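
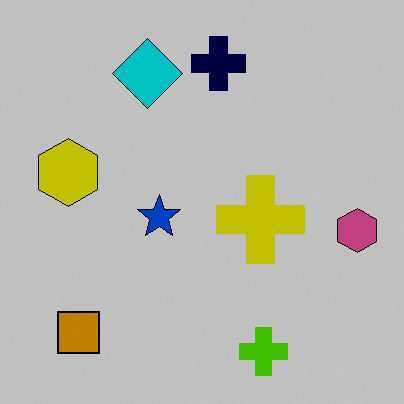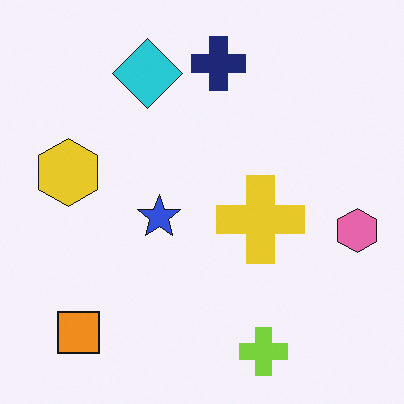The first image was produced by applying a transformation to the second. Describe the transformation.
The transformation is: aggressively posterized.

Each flat color has snapped to a coarser quantized level — most visibly, the near-white background has dropped to a flat grey.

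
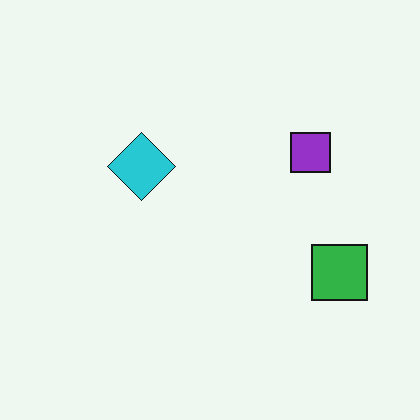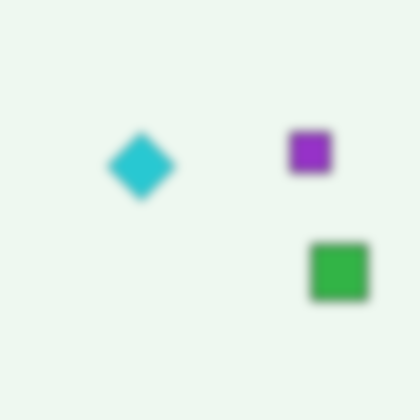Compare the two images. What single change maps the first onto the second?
The transformation is: strongly gaussian-blurred.

Shape edges and outlines are uniformly softened across the whole image.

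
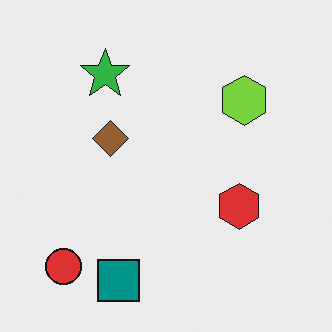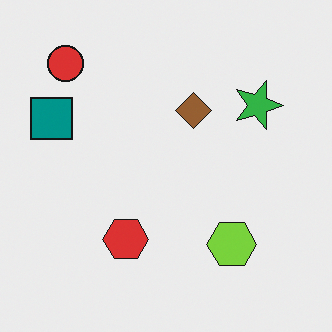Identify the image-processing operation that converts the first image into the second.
The transformation is: rotated 90° clockwise.

The red circle sits in the bottom-left of the first image and the top-left of the second — consistent with a whole-image 90° clockwise rotation.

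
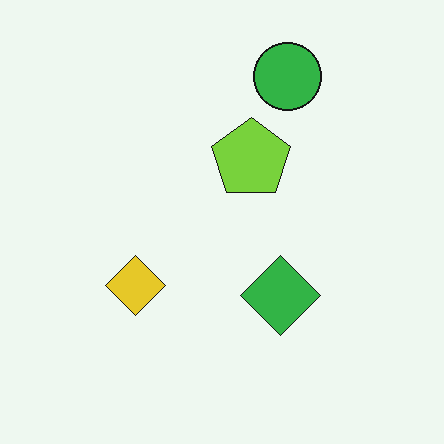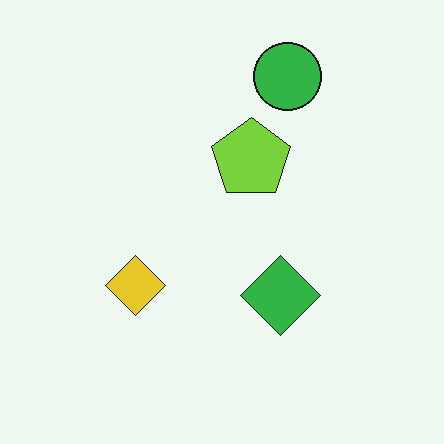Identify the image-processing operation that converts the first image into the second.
The transformation is: given moderate JPEG compression.

Blocky 8×8 compression artifacts appear around shape edges and the flat background shows ringing — characteristic JPEG degradation.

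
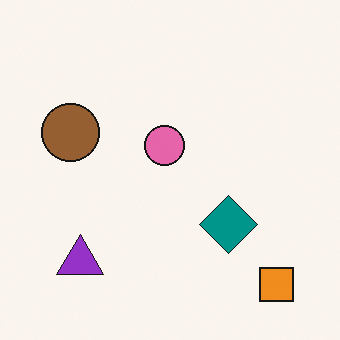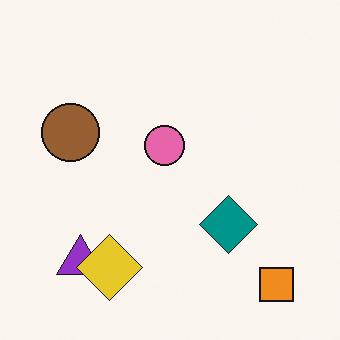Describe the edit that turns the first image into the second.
It was overlaid with an additional yellow diamond.

A yellow diamond appears in the second image that is absent from the first.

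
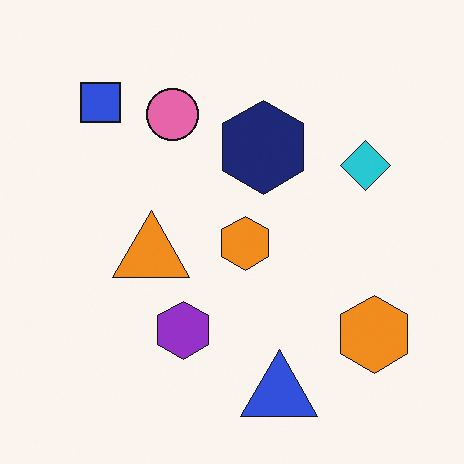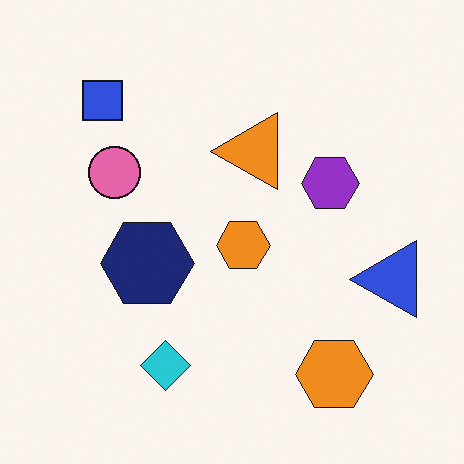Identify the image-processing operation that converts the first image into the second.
The transformation is: transposed (reflected across the top-left ↔ bottom-right diagonal).

Shapes have swapped their row and column positions — what was in the top-right is now in the bottom-left — a diagonal reflection.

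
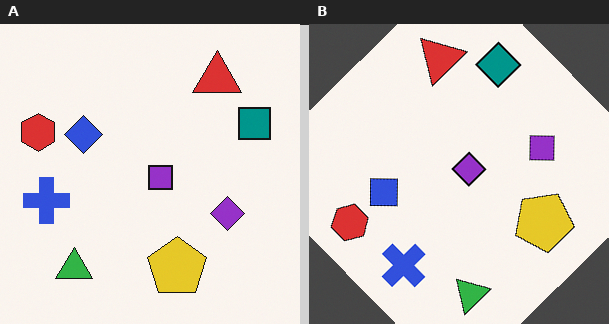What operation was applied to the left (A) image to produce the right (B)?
It was rotated counter-clockwise by a large amount — several tens of degrees.

Every shape is tilted by the same angle and the image corners show triangular fill wedges — a whole-image rotation by a non-right angle.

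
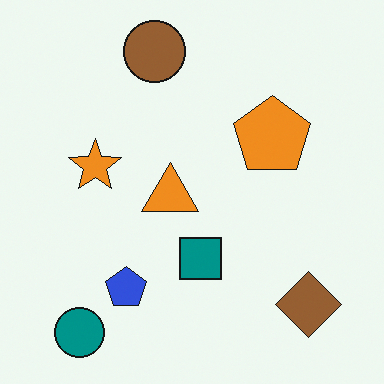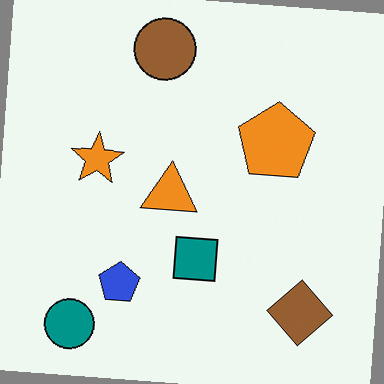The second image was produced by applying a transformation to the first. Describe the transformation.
The transformation is: rotated clockwise by a small amount.

Every shape is tilted by the same angle and the image corners show triangular fill wedges — a whole-image rotation by a non-right angle.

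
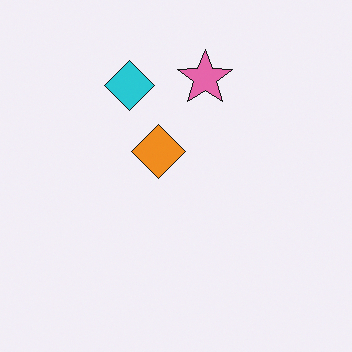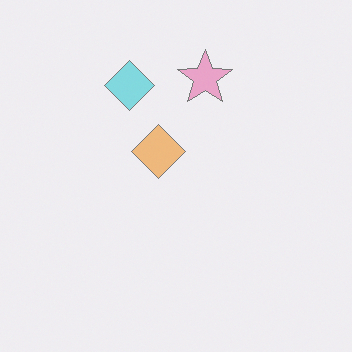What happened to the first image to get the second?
The second image is the first given much lower contrast.

Tones are pushed toward mid-grey across the whole image — a global contrast change.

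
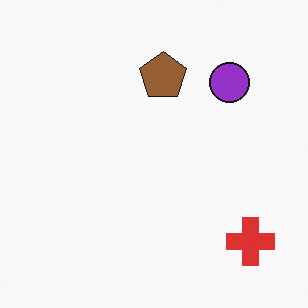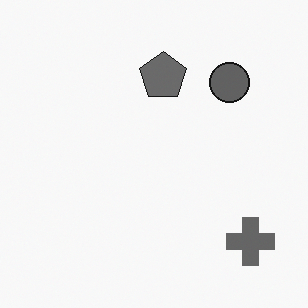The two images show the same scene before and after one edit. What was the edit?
The transformation is: converted to grayscale.

All color is removed — every shape is now a shade of grey.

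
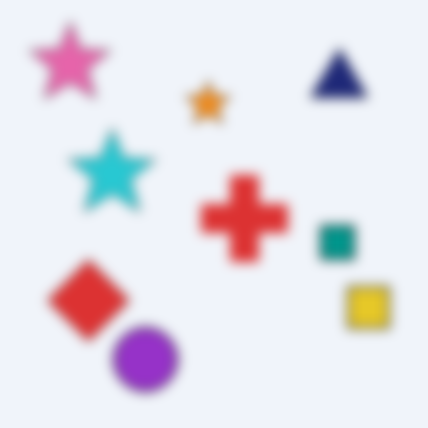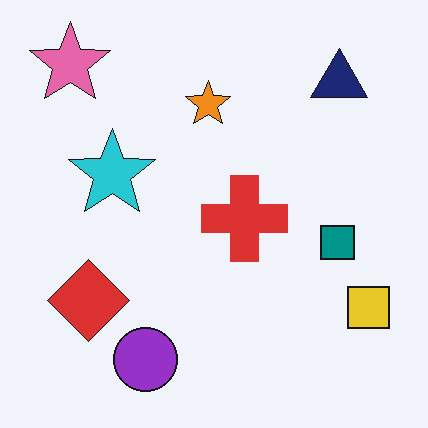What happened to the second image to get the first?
The transformation is: heavily blurred.

Shape edges and outlines are uniformly softened across the whole image.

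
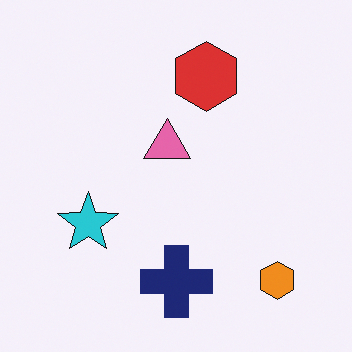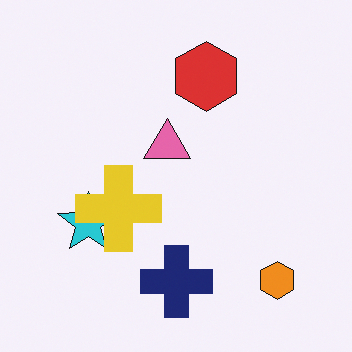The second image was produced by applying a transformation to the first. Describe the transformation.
It was overlaid with an additional yellow cross.

A yellow cross appears in the second image that is absent from the first.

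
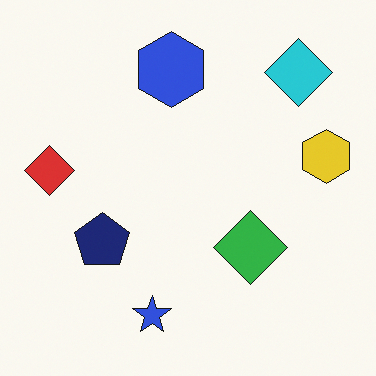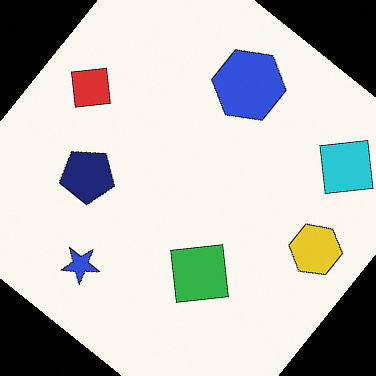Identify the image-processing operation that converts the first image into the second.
The image was rotated clockwise by a large amount — several tens of degrees.

Every shape is tilted by the same angle and the image corners show triangular fill wedges — a whole-image rotation by a non-right angle.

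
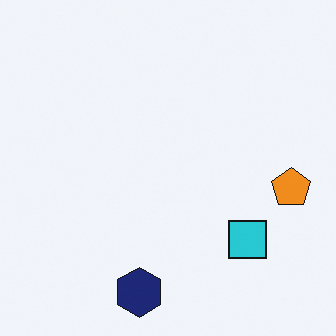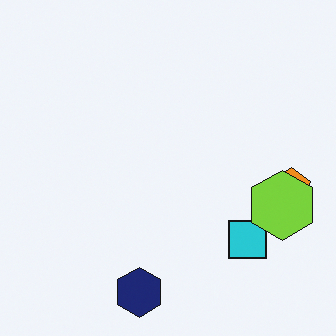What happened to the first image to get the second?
The image was overlaid with an additional lime hexagon.

A lime hexagon appears in the second image that is absent from the first.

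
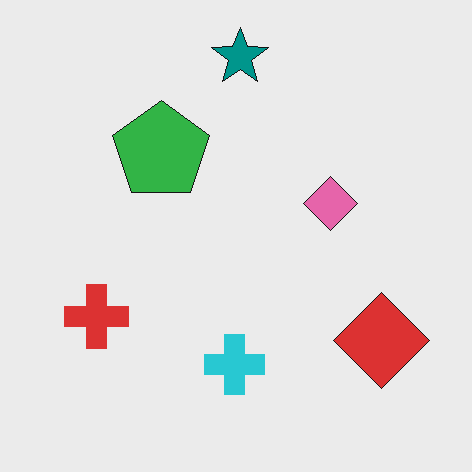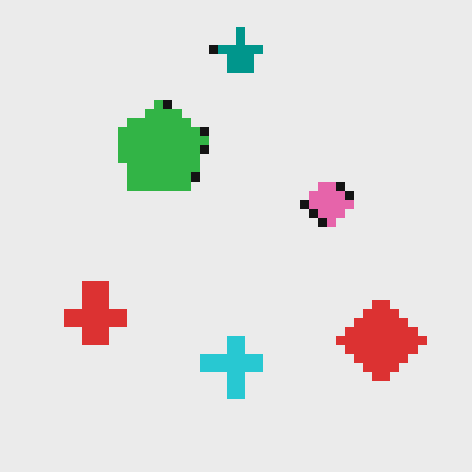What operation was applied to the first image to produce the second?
It was coarsely pixelated.

Shapes are reduced to large square blocks; fine edges and outlines are lost — a downscale-then-upscale (mosaic) effect.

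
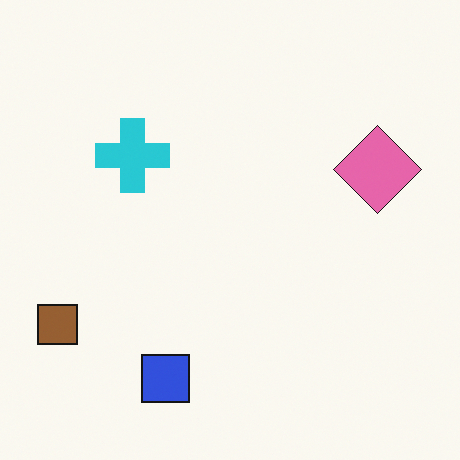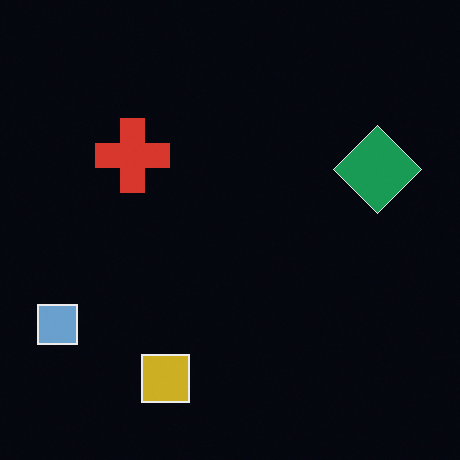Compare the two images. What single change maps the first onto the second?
The image was color-inverted (negative).

The light background has become dark and every shape's color is its complement — a photographic negative.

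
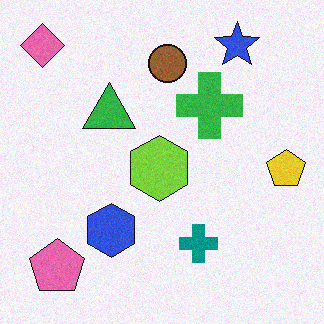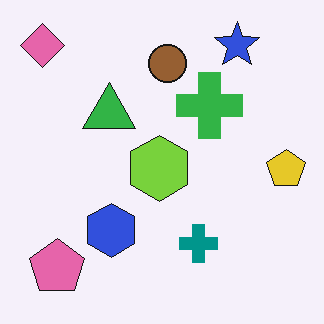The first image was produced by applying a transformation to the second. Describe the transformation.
Degraded with subtle gaussian noise.

Random speckle covers the whole image, including the flat background.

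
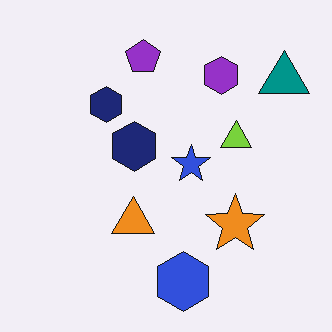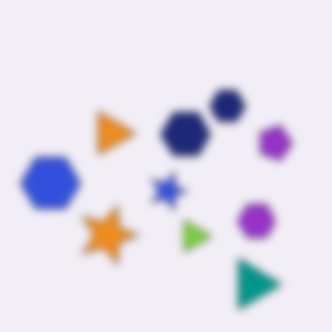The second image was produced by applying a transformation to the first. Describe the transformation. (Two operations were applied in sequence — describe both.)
The transformation is: noticeably gaussian-blurred, then rotated 90° clockwise.

Shape edges and outlines are uniformly softened across the whole image. The teal triangle sits in the top-right of the first image and the bottom-right of the second — consistent with a whole-image 90° clockwise rotation.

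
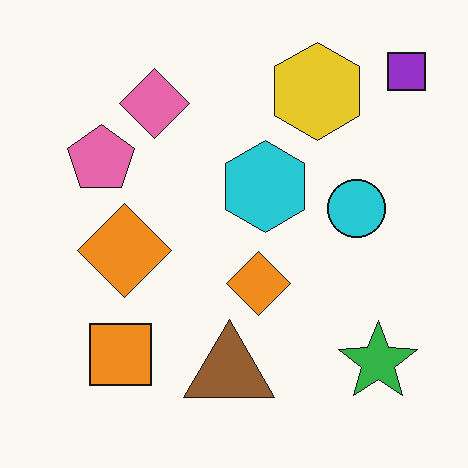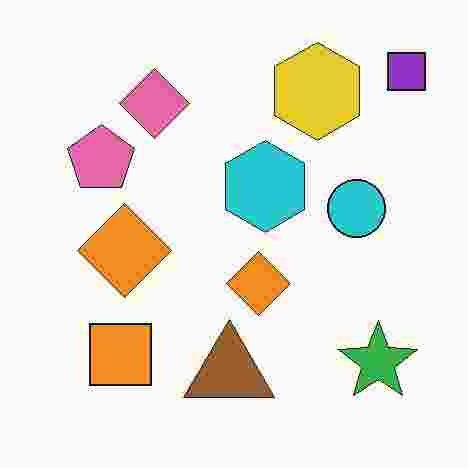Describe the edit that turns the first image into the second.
This is the original image heavily JPEG-compressed with obvious blocking artifacts.

Blocky 8×8 compression artifacts appear around shape edges and the flat background shows ringing — characteristic JPEG degradation.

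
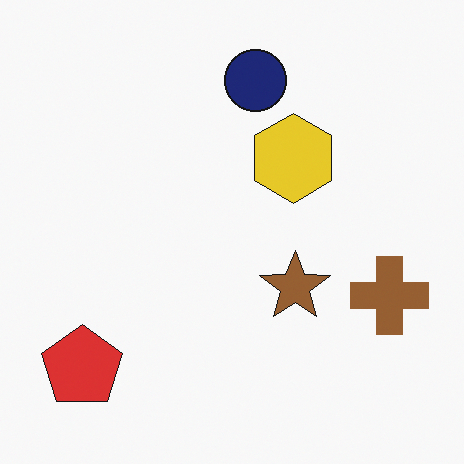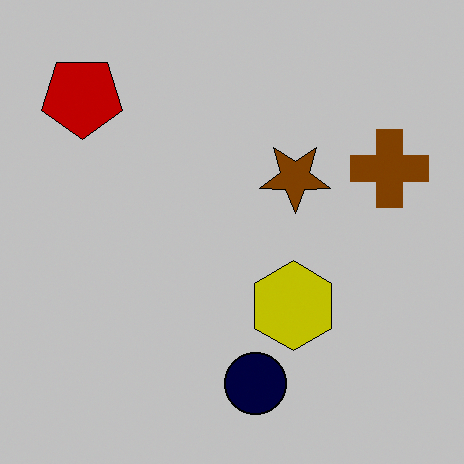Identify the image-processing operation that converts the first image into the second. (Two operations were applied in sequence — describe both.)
The second image is the first heavily posterized to just a handful of flat colors, then flipped vertically (top ↔ bottom).

Each flat color has snapped to a coarser quantized level — most visibly, the near-white background has dropped to a flat grey. The navy circle is in the top of the first image and the bottom of the second — shapes on opposite sides of the horizontal midline have swapped in a mirror flip.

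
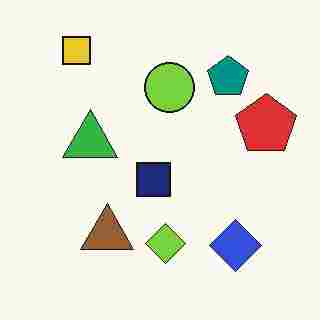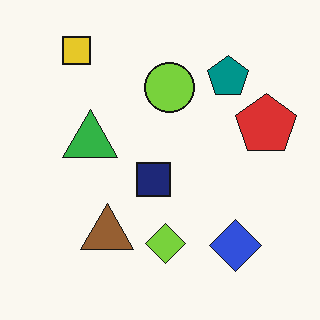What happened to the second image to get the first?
The image was degraded with heavy JPEG compression.

Blocky 8×8 compression artifacts appear around shape edges and the flat background shows ringing — characteristic JPEG degradation.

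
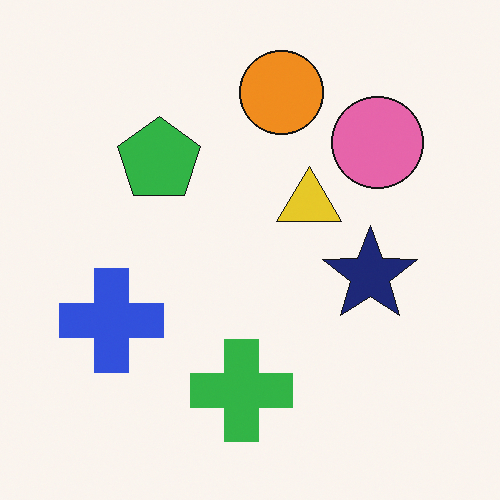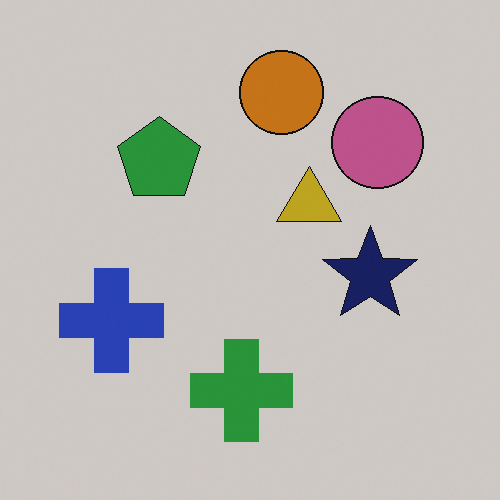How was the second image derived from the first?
It was darkened a little.

Every pixel — background and shapes alike — is uniformly darkened.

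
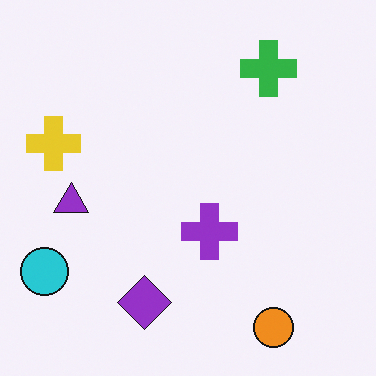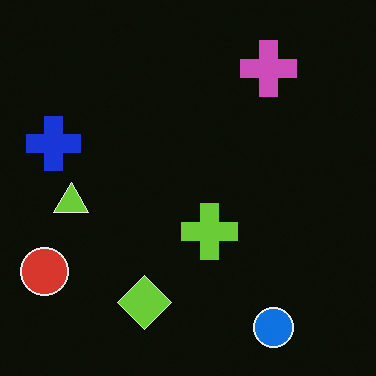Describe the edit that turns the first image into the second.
The second image is the first color-inverted (negative).

The light background has become dark and every shape's color is its complement — a photographic negative.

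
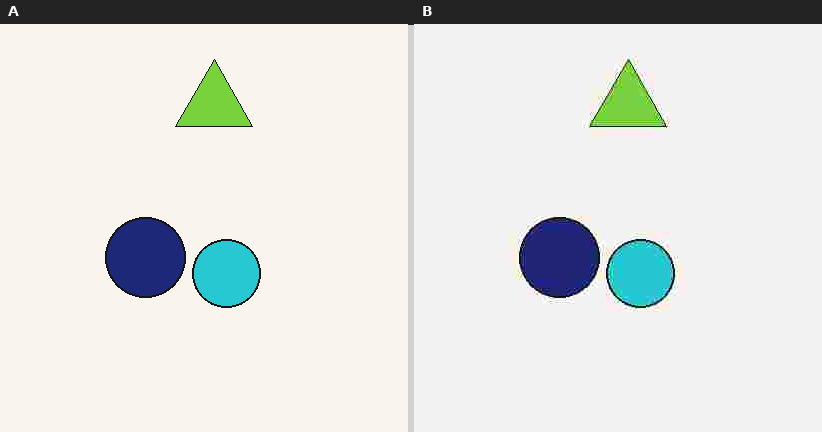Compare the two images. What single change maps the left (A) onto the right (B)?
The right (B) image is the left (A) degraded with heavy JPEG compression.

Blocky 8×8 compression artifacts appear around shape edges and the flat background shows ringing — characteristic JPEG degradation.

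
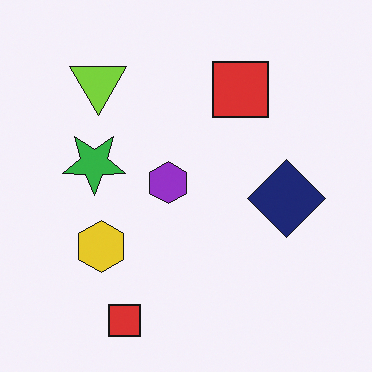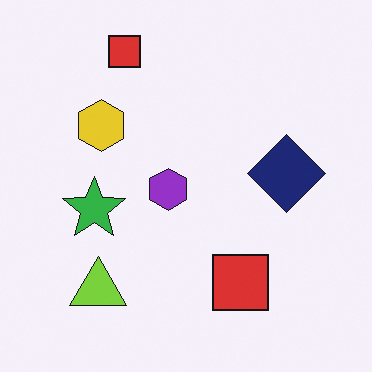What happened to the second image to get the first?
It was flipped vertically (top ↔ bottom).

The lime triangle is in the bottom-left of the second image and the top-left of the first — shapes on opposite sides of the horizontal midline have swapped in a mirror flip.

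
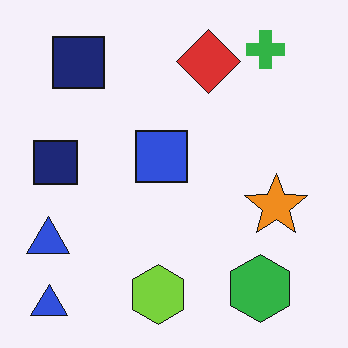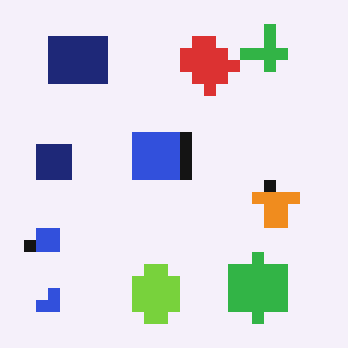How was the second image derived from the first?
The transformation is: coarsely pixelated.

Shapes are reduced to large square blocks; fine edges and outlines are lost — a downscale-then-upscale (mosaic) effect.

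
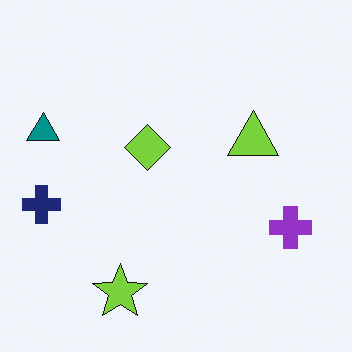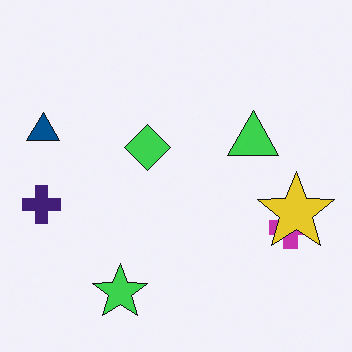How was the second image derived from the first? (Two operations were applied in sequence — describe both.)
The second image is the first hue-shifted slightly, then overlaid with an additional yellow star.

Every shape's color has rotated by the same amount around the hue wheel — a uniform hue shift. A yellow star appears in the second image that is absent from the first.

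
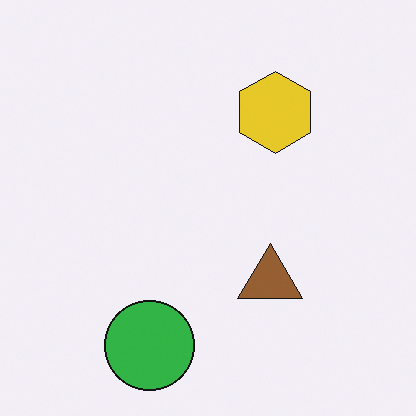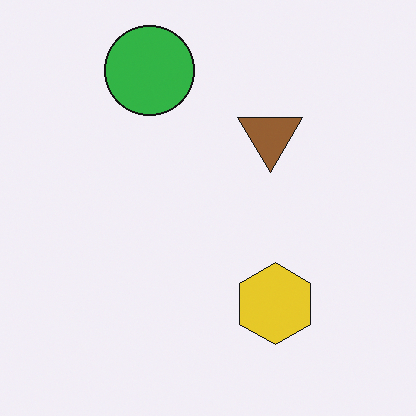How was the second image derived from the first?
The transformation is: flipped vertically (top ↔ bottom).

The green circle is in the bottom of the first image and the top of the second — shapes on opposite sides of the horizontal midline have swapped in a mirror flip.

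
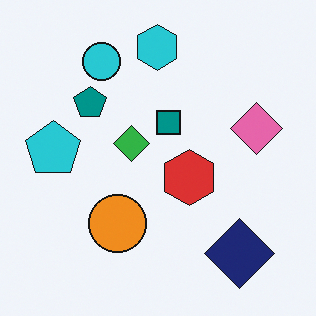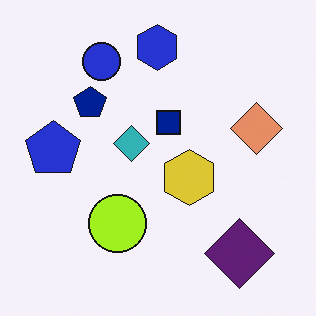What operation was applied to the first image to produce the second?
The transformation is: hue-shifted by a small amount.

Every shape's color has rotated by the same amount around the hue wheel — a uniform hue shift.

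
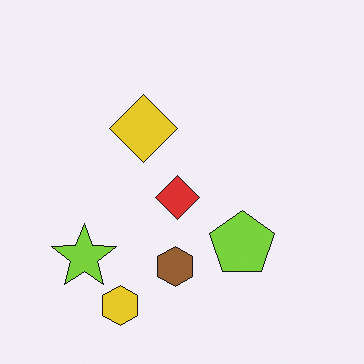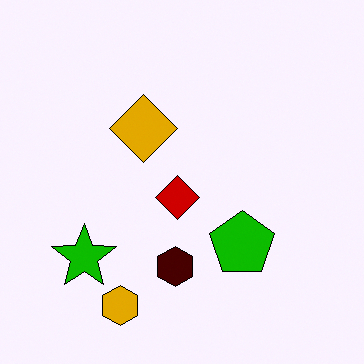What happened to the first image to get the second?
Given much higher contrast.

Tones are pushed away from mid-grey across the whole image — a global contrast change.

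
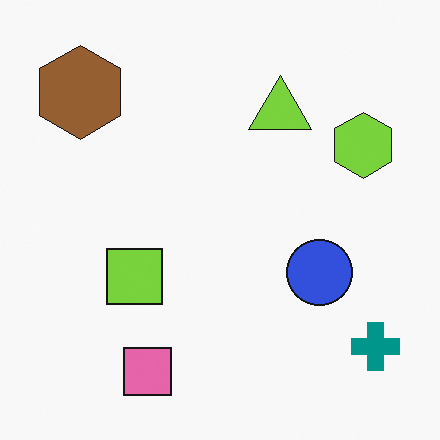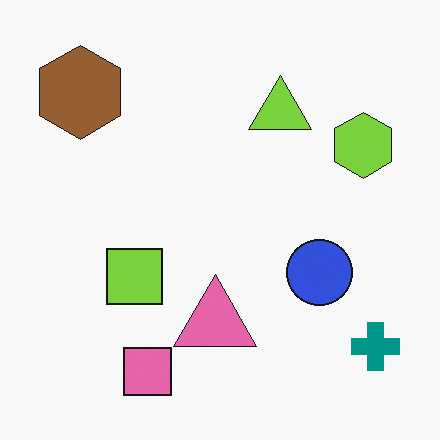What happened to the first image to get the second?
The image was overlaid with an additional pink triangle.

A pink triangle appears in the second image that is absent from the first.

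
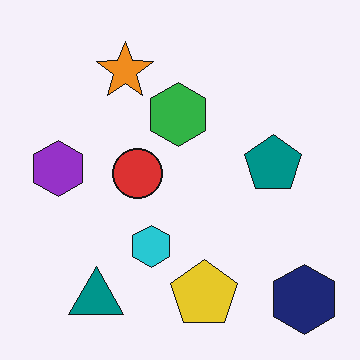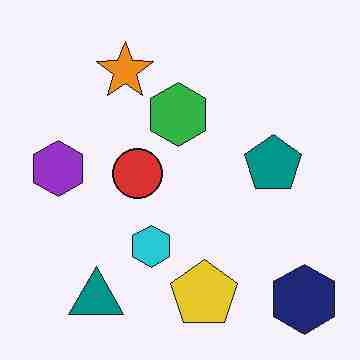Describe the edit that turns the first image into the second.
Heavily JPEG-compressed with obvious blocking artifacts.

Blocky 8×8 compression artifacts appear around shape edges and the flat background shows ringing — characteristic JPEG degradation.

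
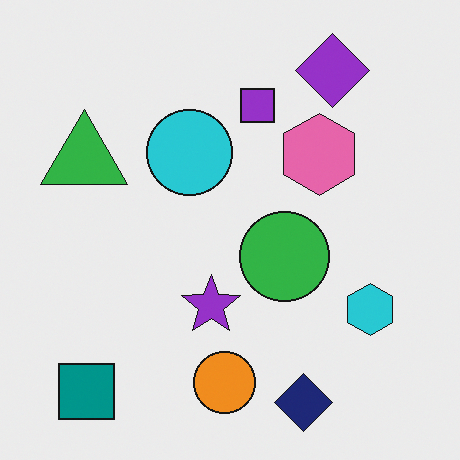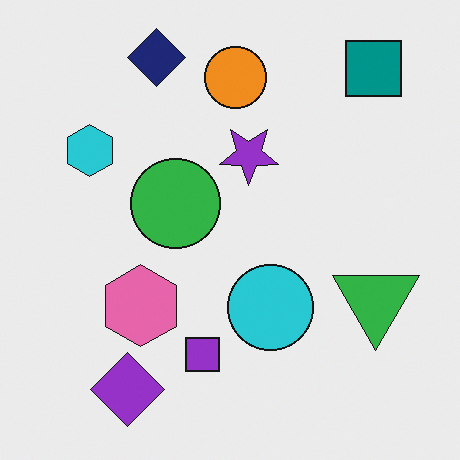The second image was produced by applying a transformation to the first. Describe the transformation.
The image was rotated 180°.

The teal square sits in the bottom-left of the first image and the top-right of the second — consistent with a whole-image 180° rotation.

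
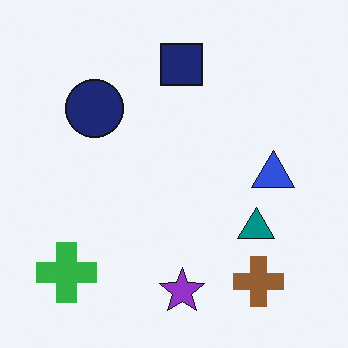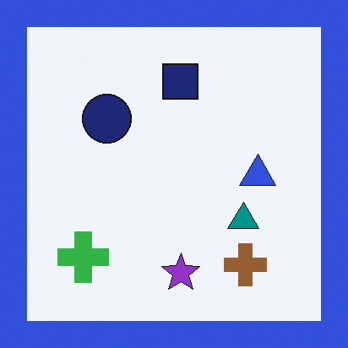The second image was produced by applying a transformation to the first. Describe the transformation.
Framed with a blue border.

A solid blue frame runs around the edge of the second image, with the content slightly shrunk inside it.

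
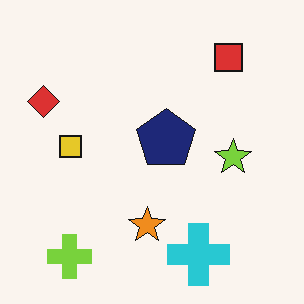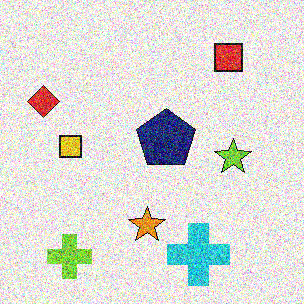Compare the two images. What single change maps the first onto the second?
It was degraded with a thick layer of grain.

Random speckle covers the whole image, including the flat background.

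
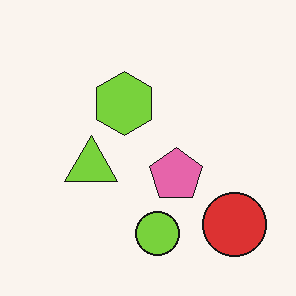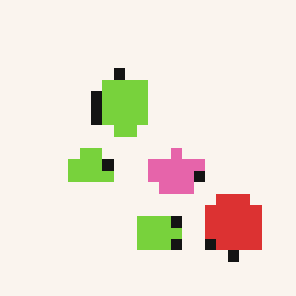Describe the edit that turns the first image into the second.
It was heavily pixelated into large blocks.

Shapes are reduced to large square blocks; fine edges and outlines are lost — a downscale-then-upscale (mosaic) effect.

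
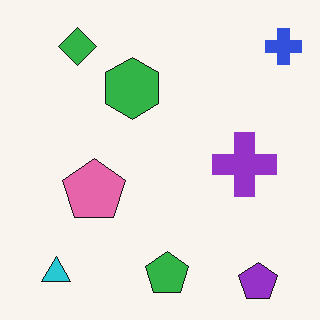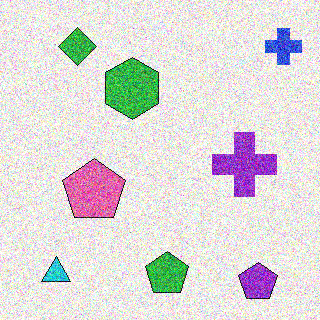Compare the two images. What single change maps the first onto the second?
This is the original image degraded with a thick layer of grain.

Random speckle covers the whole image, including the flat background.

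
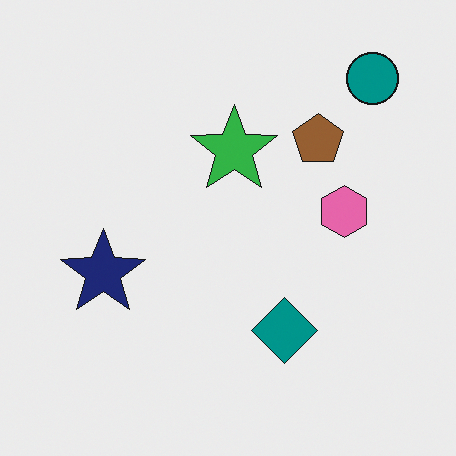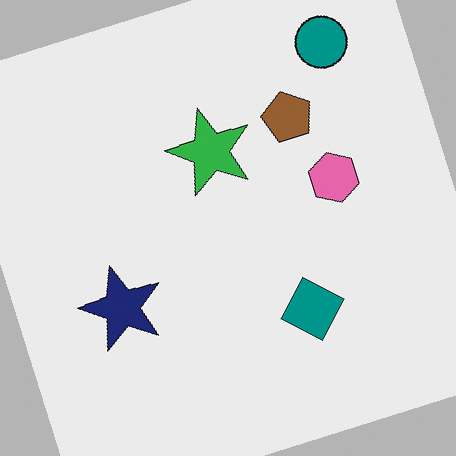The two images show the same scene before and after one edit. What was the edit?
The image was rotated counter-clockwise by a clearly visible amount.

Every shape is tilted by the same angle and the image corners show triangular fill wedges — a whole-image rotation by a non-right angle.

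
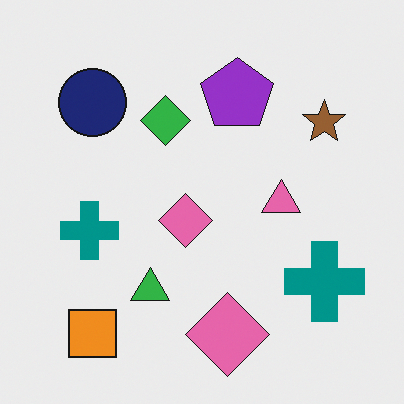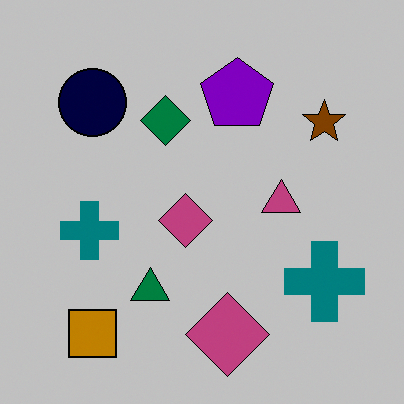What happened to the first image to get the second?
The transformation is: heavily posterized to just a handful of flat colors.

Each flat color has snapped to a coarser quantized level — most visibly, the near-white background has dropped to a flat grey.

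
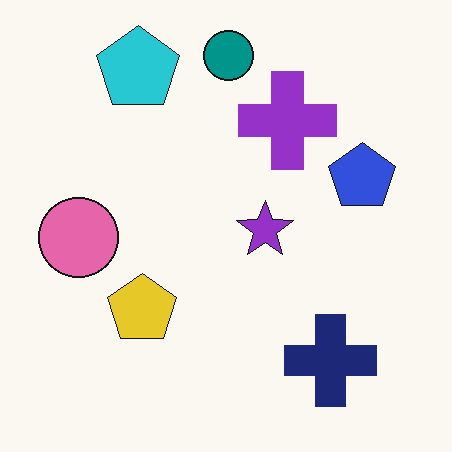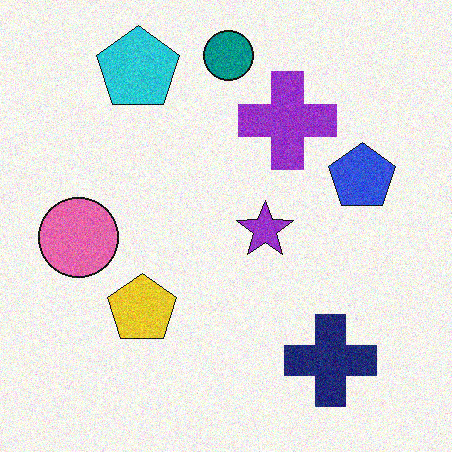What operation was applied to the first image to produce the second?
Degraded with visible gaussian noise.

Random speckle covers the whole image, including the flat background.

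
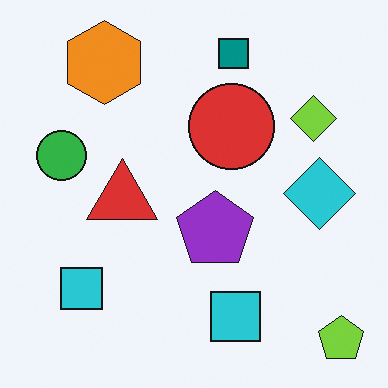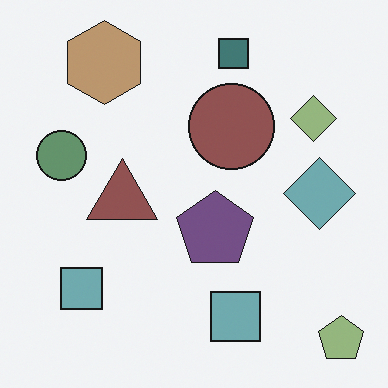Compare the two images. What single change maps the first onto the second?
The image was made much more muted (saturation change).

All colors are more muted and greyish — a global saturation change.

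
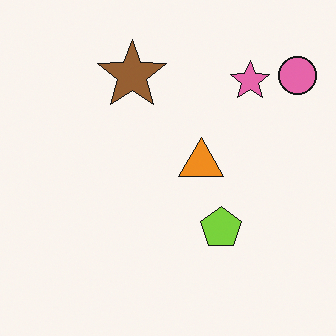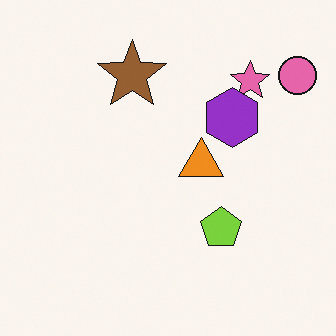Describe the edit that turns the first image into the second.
This is the original image overlaid with an additional purple hexagon.

A purple hexagon appears in the second image that is absent from the first.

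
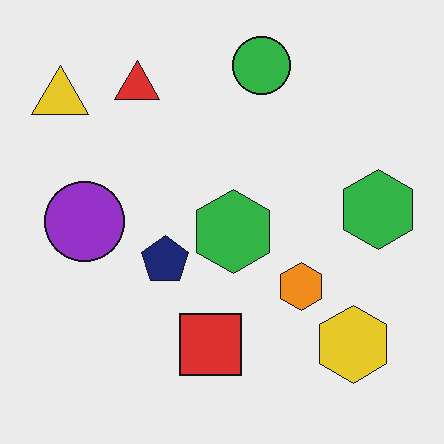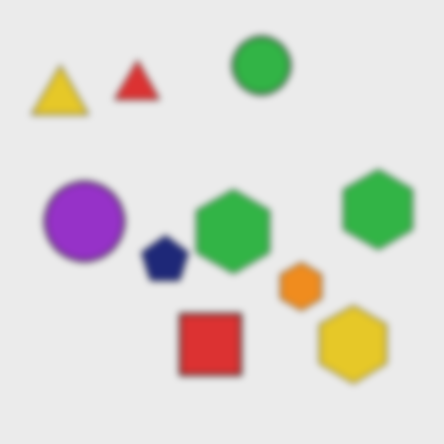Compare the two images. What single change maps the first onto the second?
The transformation is: moderately blurred.

Shape edges and outlines are uniformly softened across the whole image.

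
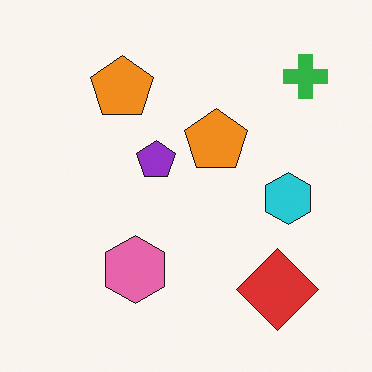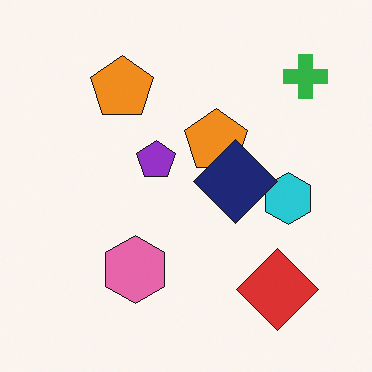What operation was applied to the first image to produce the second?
Overlaid with an additional navy diamond.

A navy diamond appears in the second image that is absent from the first.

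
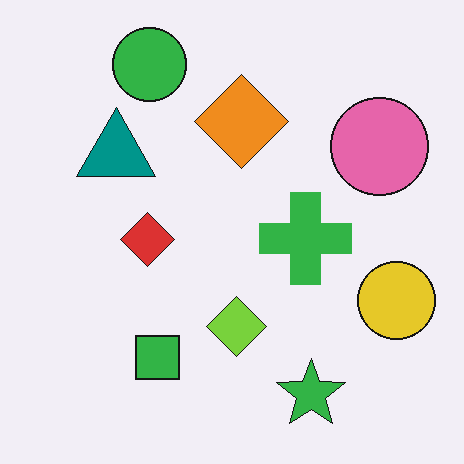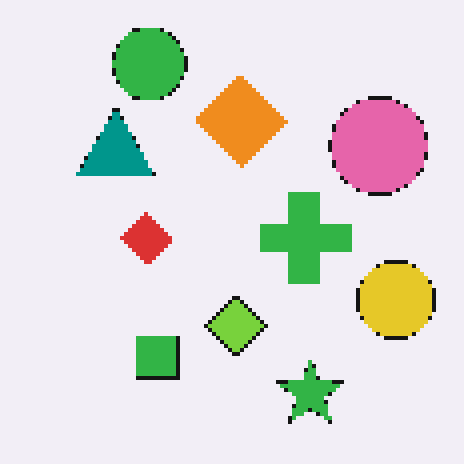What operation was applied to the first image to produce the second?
The transformation is: lightly pixelated (a mild mosaic effect).

Shapes are reduced to large square blocks; fine edges and outlines are lost — a downscale-then-upscale (mosaic) effect.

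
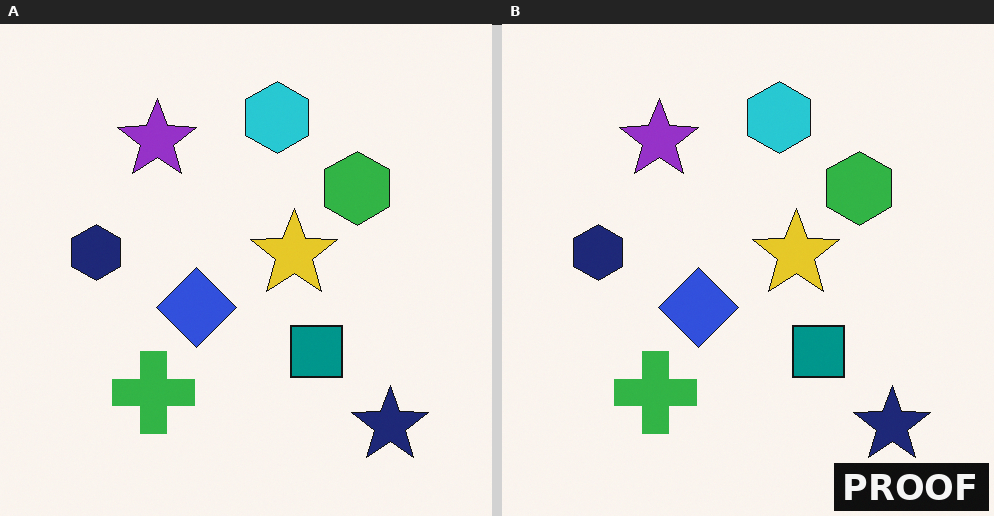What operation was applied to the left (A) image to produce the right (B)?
It was watermarked with the text "PROOF" in the lower-right corner.

A dark label reading "PROOF" appears in the lower-right corner.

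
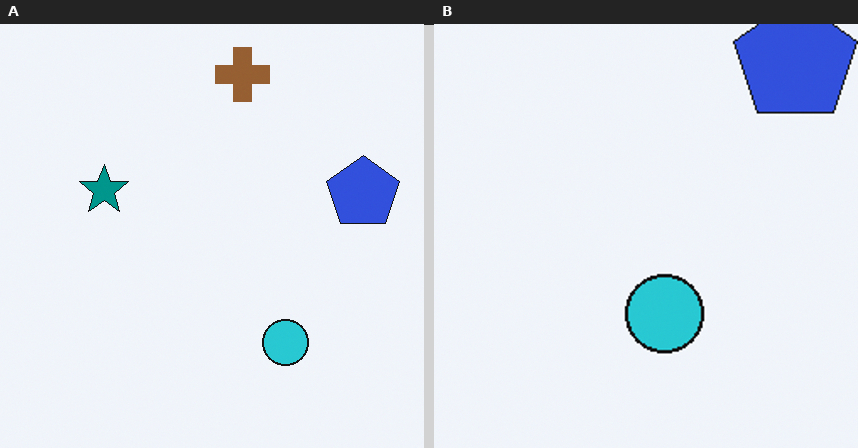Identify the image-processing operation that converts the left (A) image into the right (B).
The right (B) image is the left (A) cropped tightly and scaled back up.

The visible shapes are larger and the field of view is narrower; shapes near the original edges may be partly or wholly outside the frame — a crop-and-rescale.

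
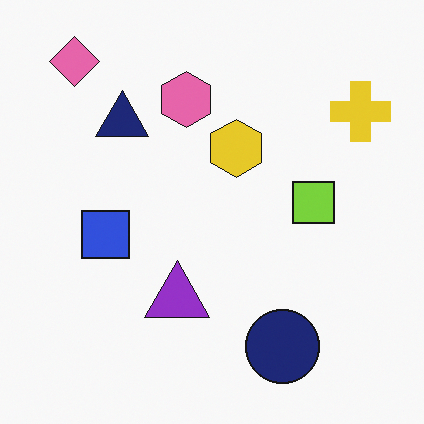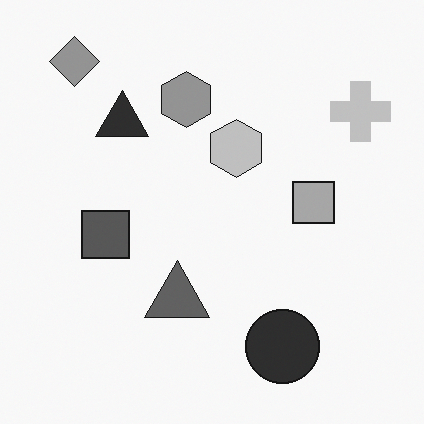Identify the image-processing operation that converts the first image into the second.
The second image is the first converted to grayscale.

All color is removed — every shape is now a shade of grey.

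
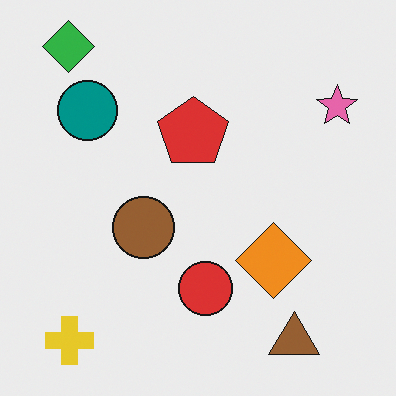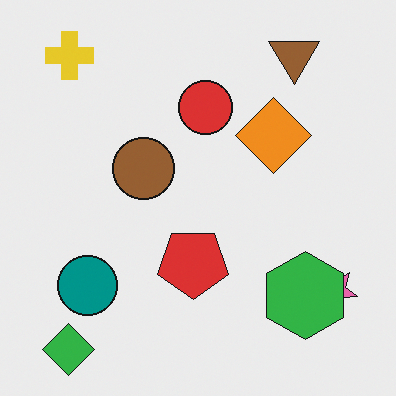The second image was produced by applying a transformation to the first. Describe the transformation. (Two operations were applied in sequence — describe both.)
This is the original image flipped vertically (top ↔ bottom), then overlaid with an additional green hexagon.

The green diamond is in the top-left of the first image and the bottom-left of the second — shapes on opposite sides of the horizontal midline have swapped in a mirror flip. A green hexagon appears in the second image that is absent from the first.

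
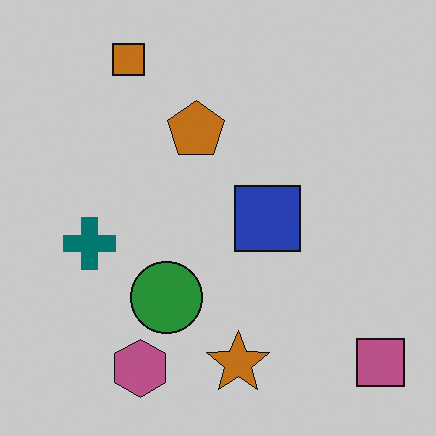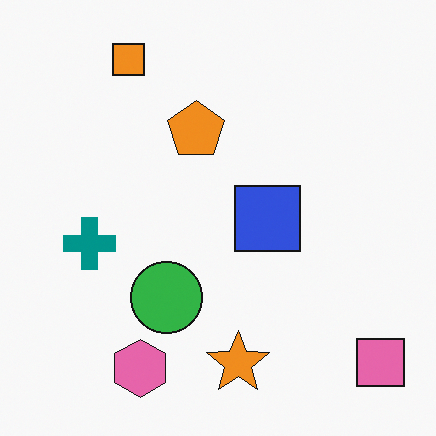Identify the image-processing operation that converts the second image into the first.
The image was slightly darkened.

Every pixel — background and shapes alike — is uniformly darkened.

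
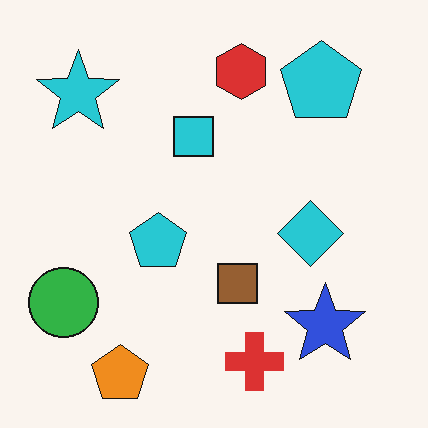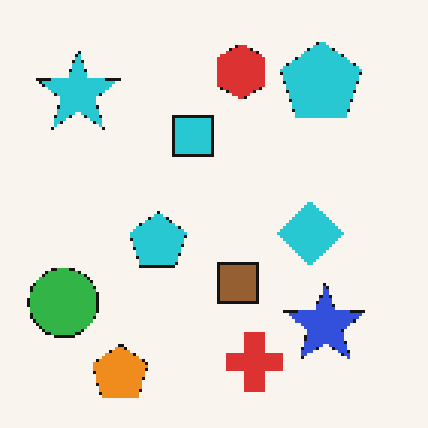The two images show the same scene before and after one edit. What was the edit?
It was lightly pixelated (a mild mosaic effect).

Shapes are reduced to large square blocks; fine edges and outlines are lost — a downscale-then-upscale (mosaic) effect.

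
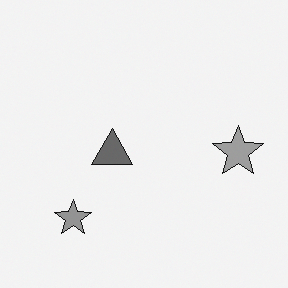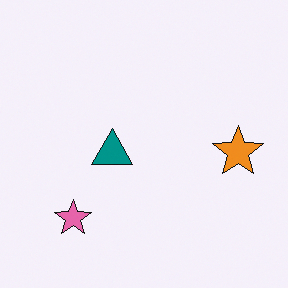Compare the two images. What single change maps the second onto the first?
The image was converted to grayscale.

All color is removed — every shape is now a shade of grey.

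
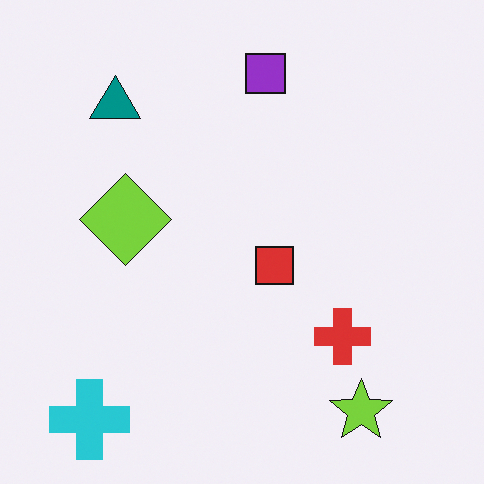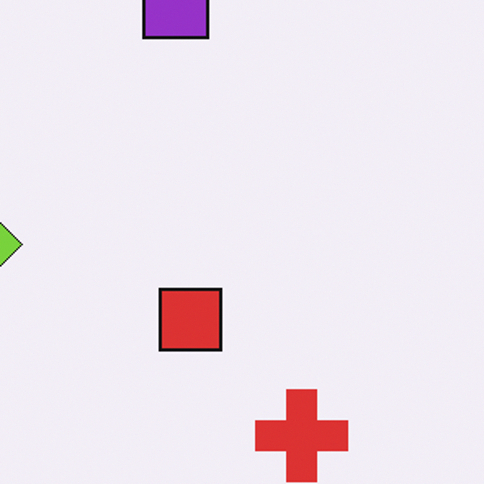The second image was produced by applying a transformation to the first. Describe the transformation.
The image was cropped to a noticeably smaller region and rescaled.

The visible shapes are larger and the field of view is narrower; shapes near the original edges may be partly or wholly outside the frame — a crop-and-rescale.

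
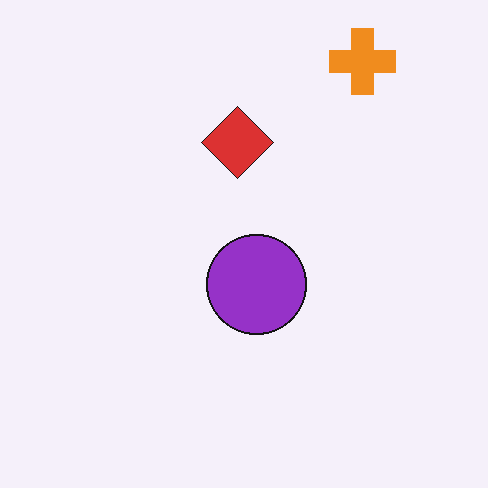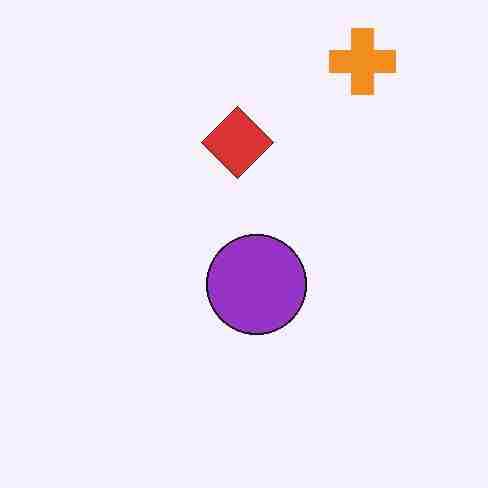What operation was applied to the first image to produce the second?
Degraded with heavy JPEG compression.

Blocky 8×8 compression artifacts appear around shape edges and the flat background shows ringing — characteristic JPEG degradation.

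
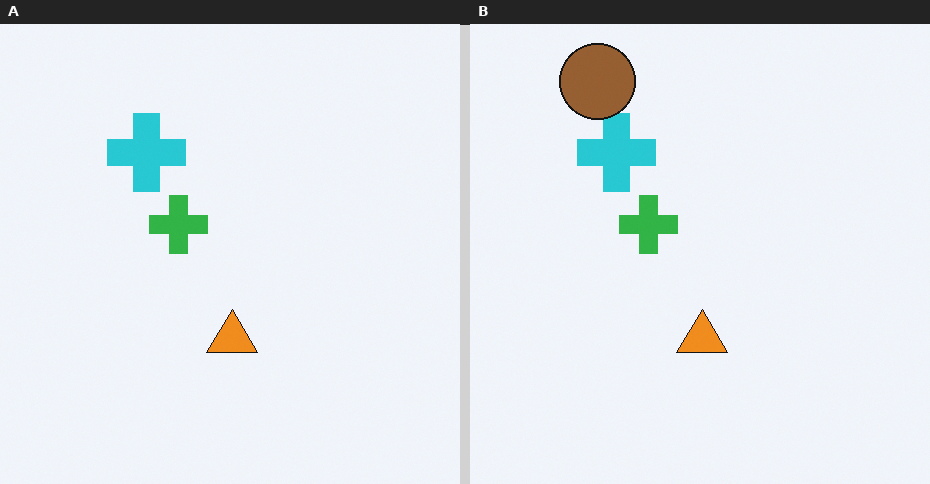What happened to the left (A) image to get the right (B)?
The transformation is: overlaid with an additional brown circle.

A brown circle appears in the right (B) image that is absent from the left (A).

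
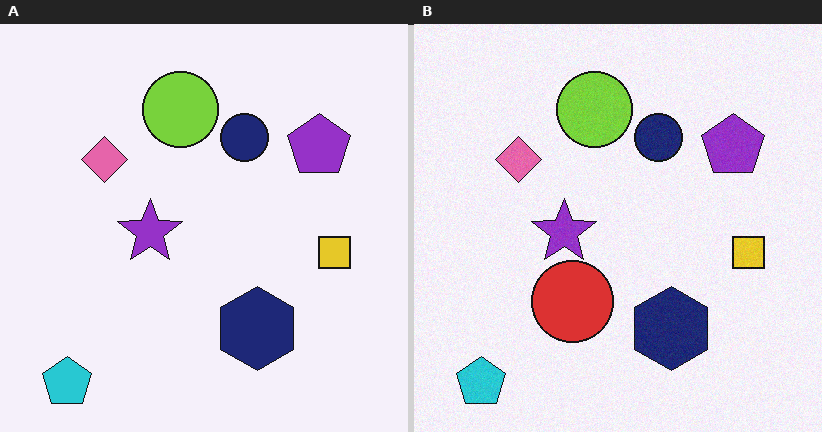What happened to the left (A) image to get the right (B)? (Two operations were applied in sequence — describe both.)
The image was degraded with subtle gaussian noise, then overlaid with an additional red circle.

Random speckle covers the whole image, including the flat background. A red circle appears in the right (B) image that is absent from the left (A).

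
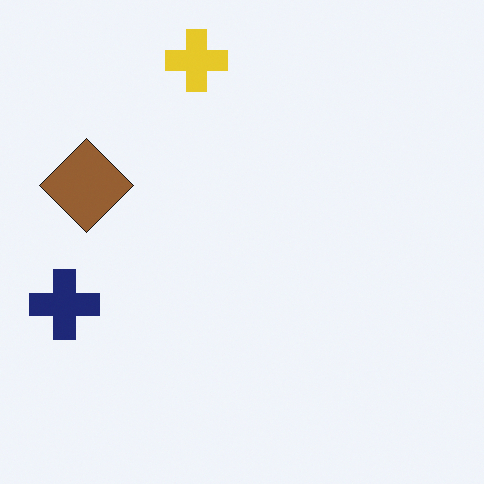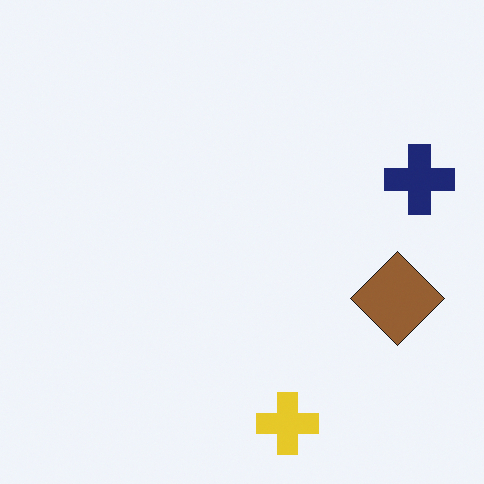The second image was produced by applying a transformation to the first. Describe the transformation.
It was rotated 180°.

The navy cross sits in the left of the first image and the right of the second — consistent with a whole-image 180° rotation.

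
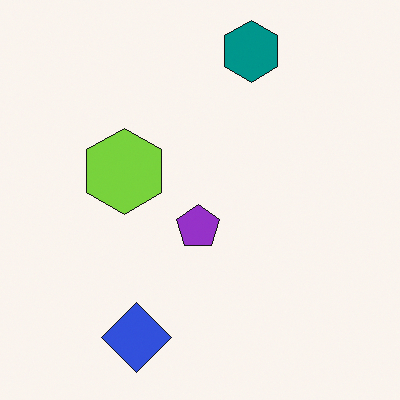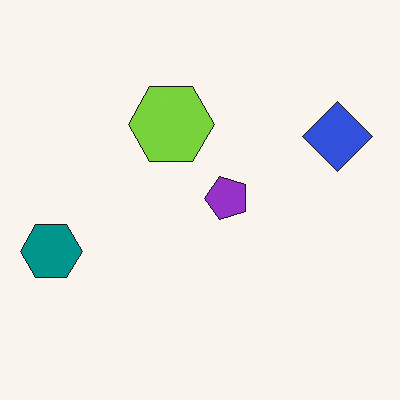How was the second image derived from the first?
The second image is the first transposed (reflected across the top-left ↔ bottom-right diagonal).

Shapes have swapped their row and column positions — what was in the top-right is now in the bottom-left — a diagonal reflection.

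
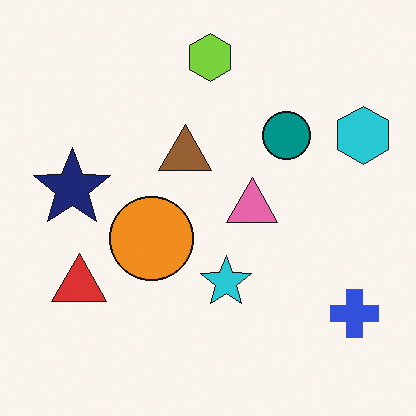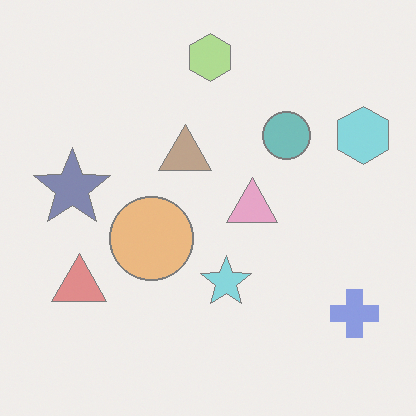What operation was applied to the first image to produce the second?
It was given much lower contrast.

Tones are pushed toward mid-grey across the whole image — a global contrast change.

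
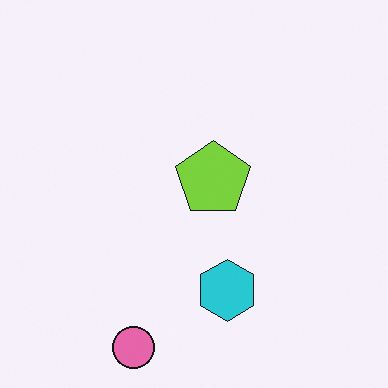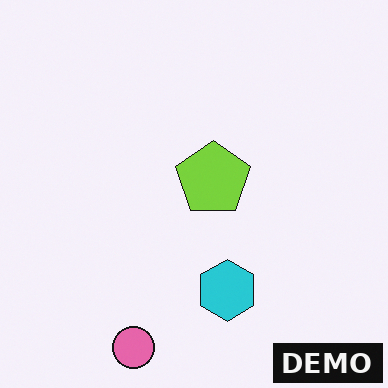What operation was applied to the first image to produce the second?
Watermarked with the text "DEMO" in the lower-right corner.

A dark label reading "DEMO" appears in the lower-right corner.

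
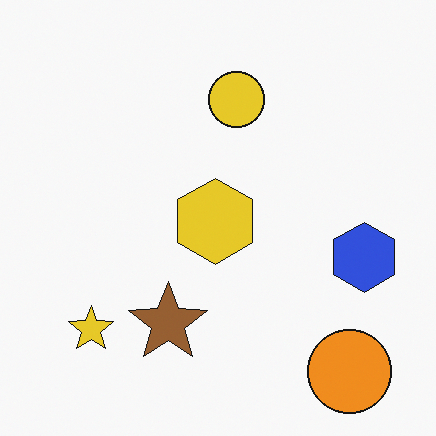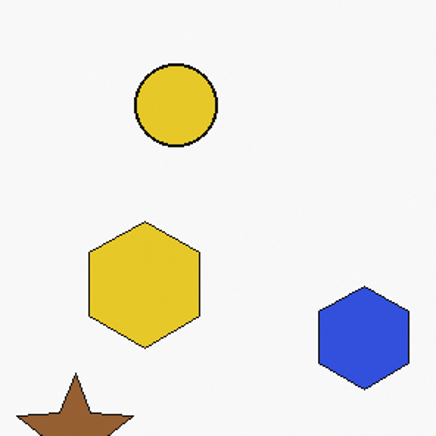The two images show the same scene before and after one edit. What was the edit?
It was cropped slightly and scaled back up.

The visible shapes are larger and the field of view is narrower; shapes near the original edges may be partly or wholly outside the frame — a crop-and-rescale.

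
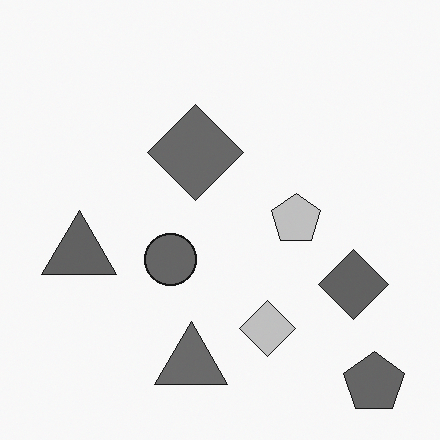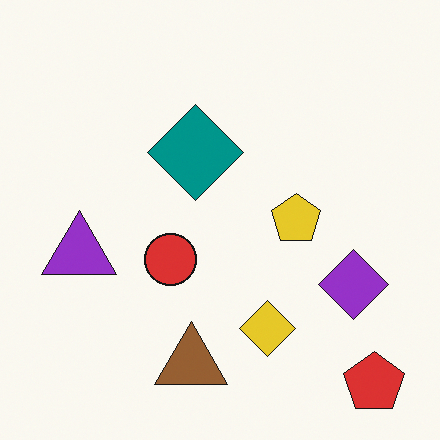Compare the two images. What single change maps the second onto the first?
This is the original image converted to grayscale.

All color is removed — every shape is now a shade of grey.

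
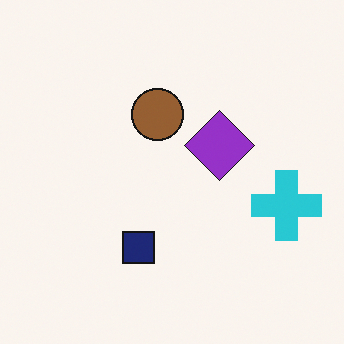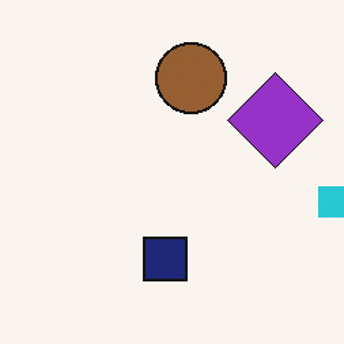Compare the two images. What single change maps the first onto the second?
Cropped to a modestly smaller region and rescaled.

The visible shapes are larger and the field of view is narrower; shapes near the original edges may be partly or wholly outside the frame — a crop-and-rescale.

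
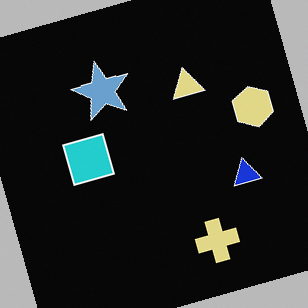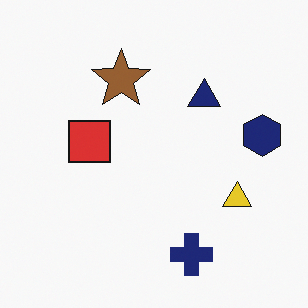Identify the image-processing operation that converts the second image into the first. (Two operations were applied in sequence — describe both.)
The first image is the second rotated counter-clockwise by a clearly visible amount, then color-inverted (negative).

Every shape is tilted by the same angle and the image corners show triangular fill wedges — a whole-image rotation by a non-right angle. The light background has become dark and every shape's color is its complement — a photographic negative.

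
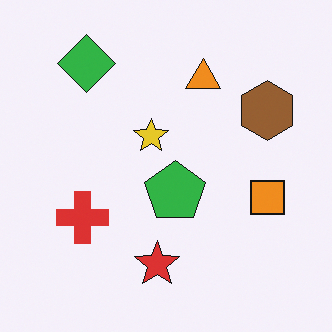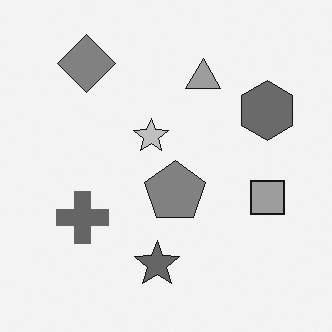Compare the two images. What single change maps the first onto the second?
The second image is the first converted to grayscale.

All color is removed — every shape is now a shade of grey.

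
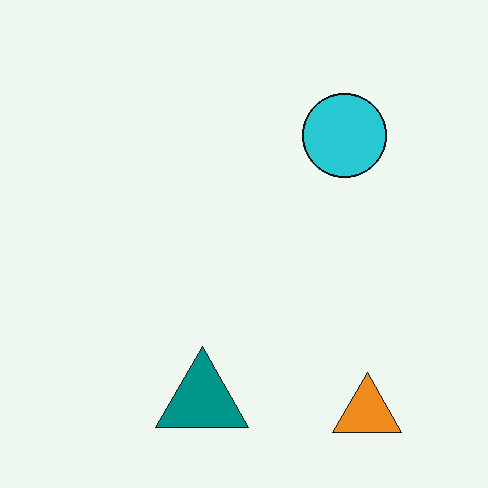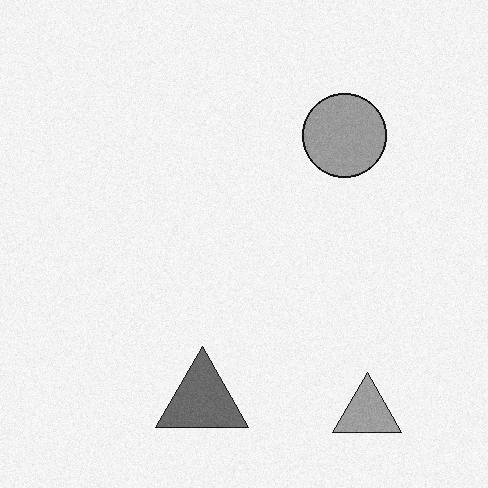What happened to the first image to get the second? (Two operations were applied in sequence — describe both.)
The transformation is: degraded with light additive noise, then converted to grayscale.

Random speckle covers the whole image, including the flat background. All color is removed — every shape is now a shade of grey.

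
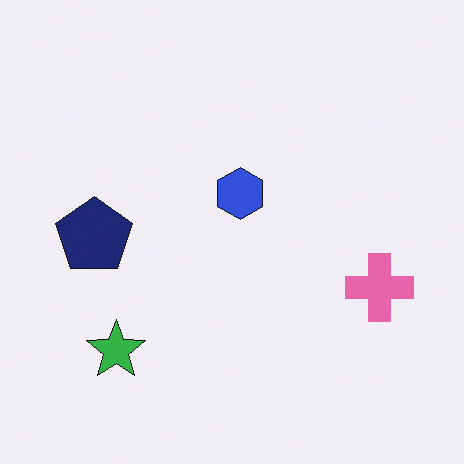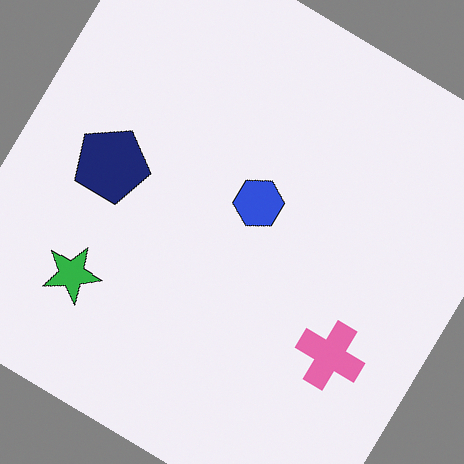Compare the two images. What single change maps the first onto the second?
The transformation is: rotated clockwise by a large amount — several tens of degrees.

Every shape is tilted by the same angle and the image corners show triangular fill wedges — a whole-image rotation by a non-right angle.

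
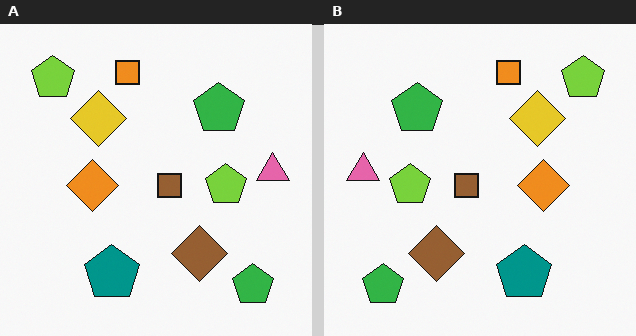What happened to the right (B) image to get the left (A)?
This is the original image flipped horizontally (left ↔ right).

The pink triangle is in the left of the right (B) image and the right of the left (A) — shapes on opposite sides of the vertical midline have swapped in a mirror flip.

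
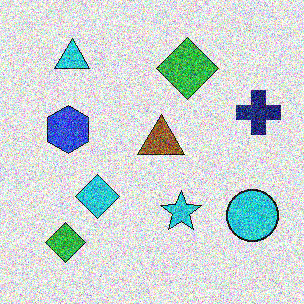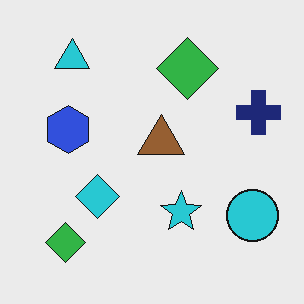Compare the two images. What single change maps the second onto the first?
It was degraded with heavy additive noise.

Random speckle covers the whole image, including the flat background.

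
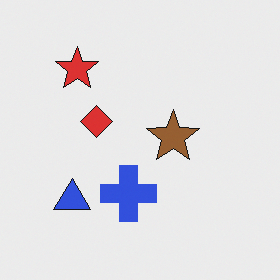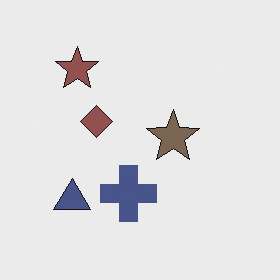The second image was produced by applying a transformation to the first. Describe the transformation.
The image was made much more muted (saturation change).

All colors are more muted and greyish — a global saturation change.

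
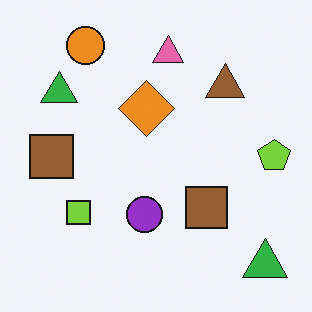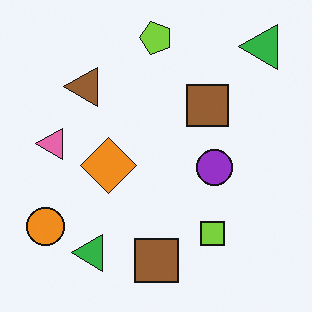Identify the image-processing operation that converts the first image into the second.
It was rotated 90° counter-clockwise.

The orange circle sits in the top-left of the first image and the bottom-left of the second — consistent with a whole-image 90° counter-clockwise rotation.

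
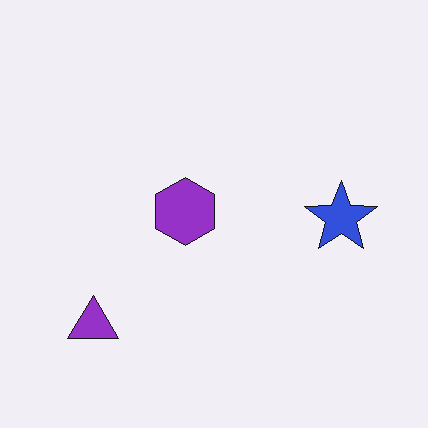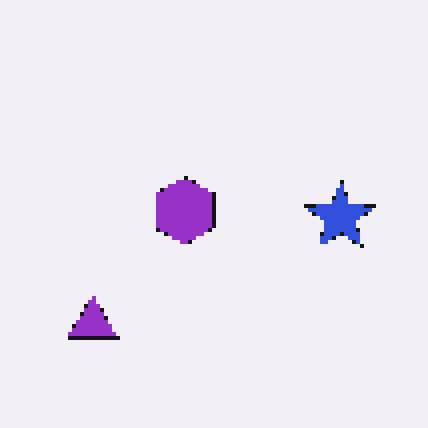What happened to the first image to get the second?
This is the original image lightly pixelated (a mild mosaic effect).

Shapes are reduced to large square blocks; fine edges and outlines are lost — a downscale-then-upscale (mosaic) effect.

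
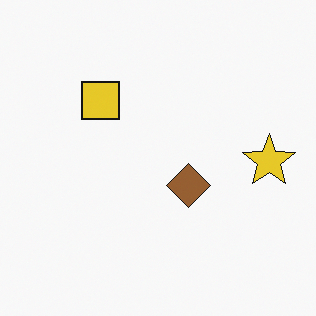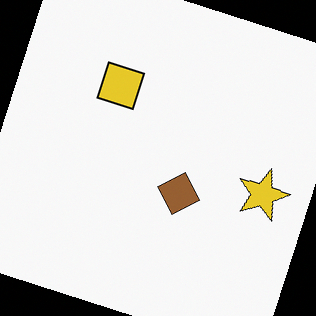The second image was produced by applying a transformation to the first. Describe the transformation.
This is the original image rotated clockwise by a clearly visible amount.

Every shape is tilted by the same angle and the image corners show triangular fill wedges — a whole-image rotation by a non-right angle.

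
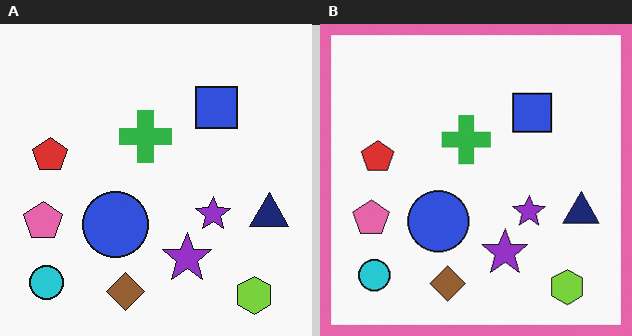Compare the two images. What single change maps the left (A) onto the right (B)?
The right (B) image is the left (A) framed with a pink border.

A solid pink frame runs around the edge of the right (B) image, with the content slightly shrunk inside it.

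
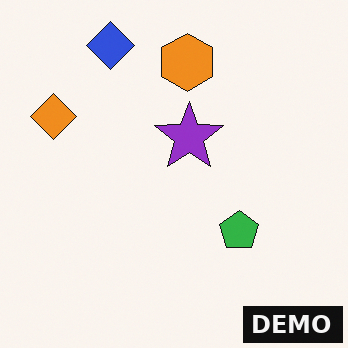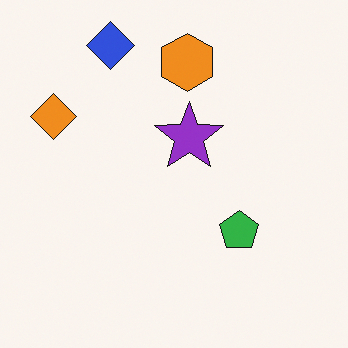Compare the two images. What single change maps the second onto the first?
This is the original image watermarked with the text "DEMO" in the lower-right corner.

A dark label reading "DEMO" appears in the lower-right corner.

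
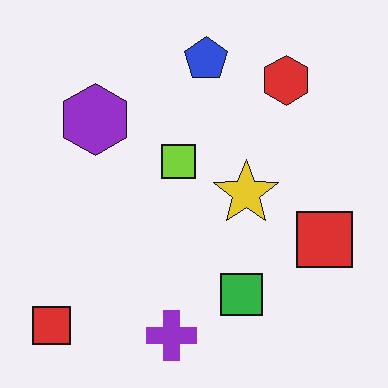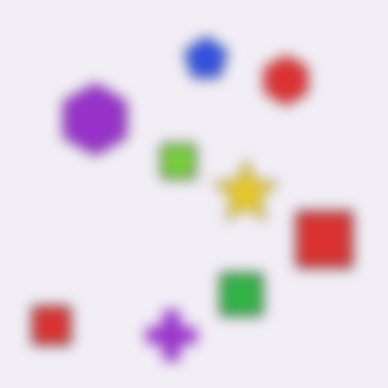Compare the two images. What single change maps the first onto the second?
Strongly gaussian-blurred.

Shape edges and outlines are uniformly softened across the whole image.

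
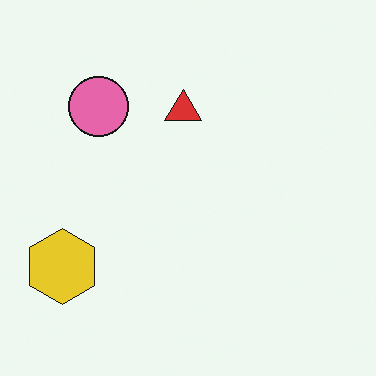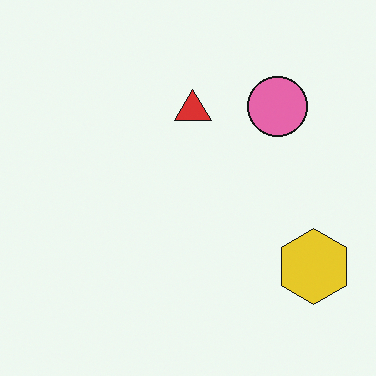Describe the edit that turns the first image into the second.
Flipped horizontally (left ↔ right).

The yellow hexagon is in the bottom-left of the first image and the bottom-right of the second — shapes on opposite sides of the vertical midline have swapped in a mirror flip.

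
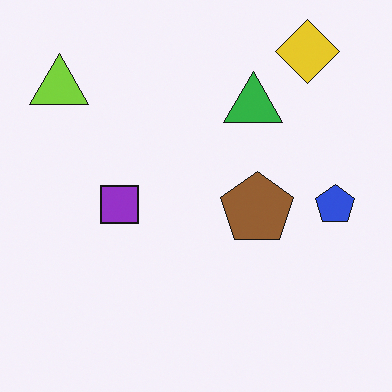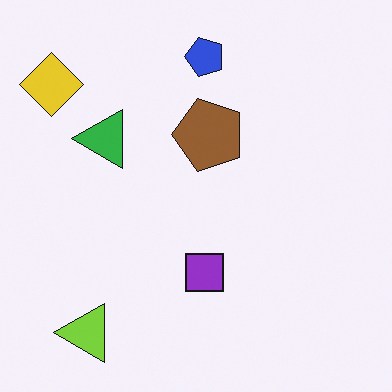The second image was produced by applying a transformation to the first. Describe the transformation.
The transformation is: rotated 90° counter-clockwise.

The yellow diamond sits in the top-right of the first image and the top-left of the second — consistent with a whole-image 90° counter-clockwise rotation.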